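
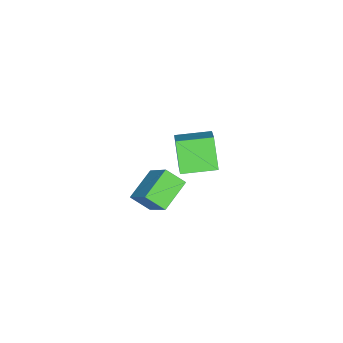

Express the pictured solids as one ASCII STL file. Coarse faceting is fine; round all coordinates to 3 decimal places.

solid 
facet normal -0.665 -0.455 -0.592
outer loop
vertex -1.51 0.445 -3.035
vertex -2.527 1.763 -2.907
vertex -0.783 1.136 -4.382
endloop
endfacet
facet normal 0.609 -0.789 -0.076
outer loop
vertex 0.327 1.897 -3.393
vertex -1.51 0.445 -3.035
vertex -0.783 1.136 -4.382
endloop
endfacet
facet normal -0.665 -0.456 -0.592
outer loop
vertex -0.783 1.136 -4.382
vertex -2.527 1.763 -2.907
vertex -1.8 2.454 -4.255
endloop
endfacet
facet normal 0.433 0.411 -0.802
outer loop
vertex -1.8 2.454 -4.255
vertex 0.327 1.897 -3.393
vertex -0.783 1.136 -4.382
endloop
endfacet
facet normal -0.433 -0.412 0.802
outer loop
vertex -1.51 0.445 -3.035
vertex -1.417 2.524 -1.918
vertex -2.527 1.763 -2.907
endloop
endfacet
facet normal 0.609 -0.789 -0.076
outer loop
vertex -0.4 1.206 -2.045
vertex -1.51 0.445 -3.035
vertex 0.327 1.897 -3.393
endloop
endfacet
facet normal -0.433 -0.411 0.802
outer loop
vertex -0.4 1.206 -2.045
vertex -1.417 2.524 -1.918
vertex -1.51 0.445 -3.035
endloop
endfacet
facet normal -0.609 0.789 0.076
outer loop
vertex -2.527 1.763 -2.907
vertex -1.417 2.524 -1.918
vertex -1.8 2.454 -4.255
endloop
endfacet
facet normal 0.433 0.412 -0.802
outer loop
vertex -0.69 3.215 -3.265
vertex 0.327 1.897 -3.393
vertex -1.8 2.454 -4.255
endloop
endfacet
facet normal -0.609 0.789 0.076
outer loop
vertex -1.8 2.454 -4.255
vertex -1.417 2.524 -1.918
vertex -0.69 3.215 -3.265
endloop
endfacet
facet normal 0.665 0.456 0.592
outer loop
vertex -0.69 3.215 -3.265
vertex -0.4 1.206 -2.045
vertex 0.327 1.897 -3.393
endloop
endfacet
facet normal 0.664 0.456 0.592
outer loop
vertex -1.417 2.524 -1.918
vertex -0.4 1.206 -2.045
vertex -0.69 3.215 -3.265
endloop
endfacet
facet normal -0.359 -0.591 -0.723
outer loop
vertex 3.836 1.627 -1.883
vertex 2.412 1.721 -1.253
vertex 3.631 2.472 -2.472
endloop
endfacet
facet normal 0.913 -0.060 -0.404
outer loop
vertex 4.388 3.719 -0.947
vertex 3.836 1.627 -1.883
vertex 3.631 2.472 -2.472
endloop
endfacet
facet normal -0.359 -0.591 -0.723
outer loop
vertex 3.631 2.472 -2.472
vertex 2.412 1.721 -1.253
vertex 2.207 2.566 -1.842
endloop
endfacet
facet normal -0.195 0.804 -0.561
outer loop
vertex 2.207 2.566 -1.842
vertex 4.388 3.719 -0.947
vertex 3.631 2.472 -2.472
endloop
endfacet
facet normal 0.195 -0.804 0.561
outer loop
vertex 3.836 1.627 -1.883
vertex 3.169 2.968 0.272
vertex 2.412 1.721 -1.253
endloop
endfacet
facet normal 0.913 -0.060 -0.404
outer loop
vertex 4.593 2.874 -0.358
vertex 3.836 1.627 -1.883
vertex 4.388 3.719 -0.947
endloop
endfacet
facet normal 0.195 -0.804 0.561
outer loop
vertex 4.593 2.874 -0.358
vertex 3.169 2.968 0.272
vertex 3.836 1.627 -1.883
endloop
endfacet
facet normal -0.913 0.060 0.404
outer loop
vertex 2.412 1.721 -1.253
vertex 3.169 2.968 0.272
vertex 2.207 2.566 -1.842
endloop
endfacet
facet normal -0.195 0.804 -0.561
outer loop
vertex 2.964 3.813 -0.317
vertex 4.388 3.719 -0.947
vertex 2.207 2.566 -1.842
endloop
endfacet
facet normal -0.913 0.060 0.404
outer loop
vertex 2.207 2.566 -1.842
vertex 3.169 2.968 0.272
vertex 2.964 3.813 -0.317
endloop
endfacet
facet normal 0.359 0.591 0.723
outer loop
vertex 2.964 3.813 -0.317
vertex 4.593 2.874 -0.358
vertex 4.388 3.719 -0.947
endloop
endfacet
facet normal 0.359 0.591 0.723
outer loop
vertex 3.169 2.968 0.272
vertex 4.593 2.874 -0.358
vertex 2.964 3.813 -0.317
endloop
endfacet

endsolid


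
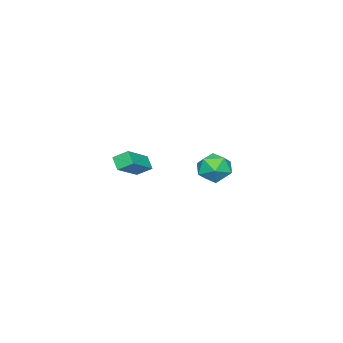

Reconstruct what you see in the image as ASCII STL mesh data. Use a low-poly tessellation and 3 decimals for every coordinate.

solid 
facet normal -0.584 0.251 0.772
outer loop
vertex 0.376 3.866 2.293
vertex 0.731 3.113 2.806
vertex 1.168 3.986 2.853
endloop
endfacet
facet normal -0.403 0.827 0.393
outer loop
vertex 0.376 3.866 2.293
vertex 1.168 3.986 2.853
vertex 1.133 4.391 1.964
endloop
endfacet
facet normal -0.626 0.729 -0.278
outer loop
vertex 0.376 3.866 2.293
vertex 1.133 4.391 1.964
vertex 0.673 3.768 1.366
endloop
endfacet
facet normal -0.946 0.091 -0.313
outer loop
vertex 0.376 3.866 2.293
vertex 0.673 3.768 1.366
vertex 0.425 2.978 1.887
endloop
endfacet
facet normal -0.919 -0.204 0.336
outer loop
vertex 0.376 3.866 2.293
vertex 0.425 2.978 1.887
vertex 0.731 3.113 2.806
endloop
endfacet
facet normal 0.310 0.870 0.384
outer loop
vertex 1.133 4.391 1.964
vertex 1.168 3.986 2.853
vertex 1.955 3.962 2.273
endloop
endfacet
facet normal 0.016 -0.062 0.998
outer loop
vertex 1.168 3.986 2.853
vertex 0.731 3.113 2.806
vertex 1.707 3.172 2.794
endloop
endfacet
facet normal -0.527 -0.798 0.293
outer loop
vertex 0.731 3.113 2.806
vertex 0.425 2.978 1.887
vertex 1.247 2.549 2.196
endloop
endfacet
facet normal -0.568 -0.321 -0.758
outer loop
vertex 0.425 2.978 1.887
vertex 0.673 3.768 1.366
vertex 1.212 2.954 1.307
endloop
endfacet
facet normal -0.052 0.711 -0.701
outer loop
vertex 0.673 3.768 1.366
vertex 1.133 4.391 1.964
vertex 1.649 3.827 1.354
endloop
endfacet
facet normal 0.946 -0.091 0.313
outer loop
vertex 2.004 3.074 1.867
vertex 1.955 3.962 2.273
vertex 1.707 3.172 2.794
endloop
endfacet
facet normal 0.626 -0.729 0.278
outer loop
vertex 2.004 3.074 1.867
vertex 1.707 3.172 2.794
vertex 1.247 2.549 2.196
endloop
endfacet
facet normal 0.403 -0.827 -0.393
outer loop
vertex 2.004 3.074 1.867
vertex 1.247 2.549 2.196
vertex 1.212 2.954 1.307
endloop
endfacet
facet normal 0.584 -0.251 -0.772
outer loop
vertex 2.004 3.074 1.867
vertex 1.212 2.954 1.307
vertex 1.649 3.827 1.354
endloop
endfacet
facet normal 0.919 0.204 -0.336
outer loop
vertex 2.004 3.074 1.867
vertex 1.649 3.827 1.354
vertex 1.955 3.962 2.273
endloop
endfacet
facet normal 0.568 0.321 0.758
outer loop
vertex 1.707 3.172 2.794
vertex 1.955 3.962 2.273
vertex 1.168 3.986 2.853
endloop
endfacet
facet normal 0.052 -0.711 0.701
outer loop
vertex 1.247 2.549 2.196
vertex 1.707 3.172 2.794
vertex 0.731 3.113 2.806
endloop
endfacet
facet normal -0.310 -0.870 -0.384
outer loop
vertex 1.212 2.954 1.307
vertex 1.247 2.549 2.196
vertex 0.425 2.978 1.887
endloop
endfacet
facet normal -0.016 0.062 -0.998
outer loop
vertex 1.649 3.827 1.354
vertex 1.212 2.954 1.307
vertex 0.673 3.768 1.366
endloop
endfacet
facet normal 0.527 0.798 -0.293
outer loop
vertex 1.955 3.962 2.273
vertex 1.649 3.827 1.354
vertex 1.133 4.391 1.964
endloop
endfacet
facet normal -0.407 -0.604 0.685
outer loop
vertex -1.014 -3.792 0.346
vertex -1.288 -3.027 0.857
vertex -2.714 -3.751 -0.628
endloop
endfacet
facet normal 0.286 -0.796 -0.533
outer loop
vertex -2.352 -3.213 -1.237
vertex -1.014 -3.792 0.346
vertex -2.714 -3.751 -0.628
endloop
endfacet
facet normal -0.406 -0.605 0.685
outer loop
vertex -2.714 -3.751 -0.628
vertex -1.288 -3.027 0.857
vertex -2.989 -2.986 -0.116
endloop
endfacet
facet normal -0.867 0.021 -0.497
outer loop
vertex -2.989 -2.986 -0.116
vertex -2.352 -3.213 -1.237
vertex -2.714 -3.751 -0.628
endloop
endfacet
facet normal 0.868 -0.021 0.497
outer loop
vertex -1.014 -3.792 0.346
vertex -0.926 -2.489 0.248
vertex -1.288 -3.027 0.857
endloop
endfacet
facet normal 0.286 -0.797 -0.533
outer loop
vertex -0.651 -3.254 -0.264
vertex -1.014 -3.792 0.346
vertex -2.352 -3.213 -1.237
endloop
endfacet
facet normal 0.867 -0.021 0.497
outer loop
vertex -0.651 -3.254 -0.264
vertex -0.926 -2.489 0.248
vertex -1.014 -3.792 0.346
endloop
endfacet
facet normal -0.286 0.796 0.533
outer loop
vertex -1.288 -3.027 0.857
vertex -0.926 -2.489 0.248
vertex -2.989 -2.986 -0.116
endloop
endfacet
facet normal -0.867 0.021 -0.497
outer loop
vertex -2.626 -2.448 -0.726
vertex -2.352 -3.213 -1.237
vertex -2.989 -2.986 -0.116
endloop
endfacet
facet normal -0.286 0.797 0.533
outer loop
vertex -2.989 -2.986 -0.116
vertex -0.926 -2.489 0.248
vertex -2.626 -2.448 -0.726
endloop
endfacet
facet normal 0.407 0.604 -0.686
outer loop
vertex -2.626 -2.448 -0.726
vertex -0.651 -3.254 -0.264
vertex -2.352 -3.213 -1.237
endloop
endfacet
facet normal 0.407 0.605 -0.685
outer loop
vertex -0.926 -2.489 0.248
vertex -0.651 -3.254 -0.264
vertex -2.626 -2.448 -0.726
endloop
endfacet

endsolid


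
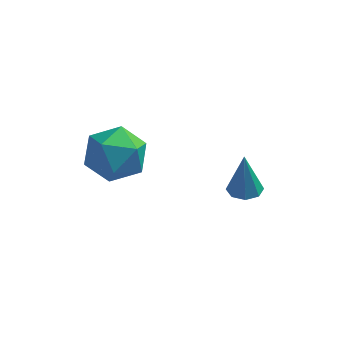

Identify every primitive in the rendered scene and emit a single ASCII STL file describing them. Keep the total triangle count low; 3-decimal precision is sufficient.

solid 
facet normal 0.035 -0.033 -0.999
outer loop
vertex 4.453 1.969 0.036
vertex 3.939 2.332 0.006
vertex 4.56 2.439 0.024
endloop
endfacet
facet normal 0.910 -0.198 0.364
outer loop
vertex 4.453 1.969 0.036
vertex 4.56 2.439 0.024
vertex 3.881 2.388 1.694
endloop
endfacet
facet normal 0.034 -0.032 -0.999
outer loop
vertex 4.56 2.439 0.024
vertex 3.939 2.332 0.006
vertex 4.303 2.847 0.002
endloop
endfacet
facet normal 0.789 0.515 0.336
outer loop
vertex 4.56 2.439 0.024
vertex 4.303 2.847 0.002
vertex 3.881 2.388 1.694
endloop
endfacet
facet normal 0.035 -0.033 -0.999
outer loop
vertex 4.303 2.847 0.002
vertex 3.939 2.332 0.006
vertex 3.833 2.953 -0.018
endloop
endfacet
facet normal 0.197 0.933 0.302
outer loop
vertex 4.303 2.847 0.002
vertex 3.833 2.953 -0.018
vertex 3.881 2.388 1.694
endloop
endfacet
facet normal 0.035 -0.033 -0.999
outer loop
vertex 3.833 2.953 -0.018
vertex 3.939 2.332 0.006
vertex 3.425 2.695 -0.024
endloop
endfacet
facet normal -0.516 0.809 0.281
outer loop
vertex 3.833 2.953 -0.018
vertex 3.425 2.695 -0.024
vertex 3.881 2.388 1.694
endloop
endfacet
facet normal 0.035 -0.033 -0.999
outer loop
vertex 3.425 2.695 -0.024
vertex 3.939 2.332 0.006
vertex 3.318 2.225 -0.012
endloop
endfacet
facet normal -0.932 0.220 0.287
outer loop
vertex 3.425 2.695 -0.024
vertex 3.318 2.225 -0.012
vertex 3.881 2.388 1.694
endloop
endfacet
facet normal 0.035 -0.032 -0.999
outer loop
vertex 3.318 2.225 -0.012
vertex 3.939 2.332 0.006
vertex 3.575 1.818 0.01
endloop
endfacet
facet normal -0.810 -0.495 0.315
outer loop
vertex 3.318 2.225 -0.012
vertex 3.575 1.818 0.01
vertex 3.881 2.388 1.694
endloop
endfacet
facet normal 0.035 -0.033 -0.999
outer loop
vertex 3.575 1.818 0.01
vertex 3.939 2.332 0.006
vertex 4.045 1.712 0.03
endloop
endfacet
facet normal -0.220 -0.911 0.348
outer loop
vertex 3.575 1.818 0.01
vertex 4.045 1.712 0.03
vertex 3.881 2.388 1.694
endloop
endfacet
facet normal 0.035 -0.033 -0.999
outer loop
vertex 4.045 1.712 0.03
vertex 3.939 2.332 0.006
vertex 4.453 1.969 0.036
endloop
endfacet
facet normal 0.491 -0.789 0.369
outer loop
vertex 4.045 1.712 0.03
vertex 4.453 1.969 0.036
vertex 3.881 2.388 1.694
endloop
endfacet
facet normal 0.403 0.854 -0.330
outer loop
vertex 0.425 0.551 2.514
vertex -0.079 1.116 3.361
vertex 0.96 0.682 3.507
endloop
endfacet
facet normal 0.823 0.298 -0.483
outer loop
vertex 0.425 0.551 2.514
vertex 0.96 0.682 3.507
vertex 1.004 -0.315 2.966
endloop
endfacet
facet normal 0.447 -0.160 -0.880
outer loop
vertex 0.425 0.551 2.514
vertex 1.004 -0.315 2.966
vertex -0.008 -0.498 2.485
endloop
endfacet
facet normal -0.206 0.112 -0.972
outer loop
vertex 0.425 0.551 2.514
vertex -0.008 -0.498 2.485
vertex -0.677 0.386 2.729
endloop
endfacet
facet normal -0.234 0.739 -0.632
outer loop
vertex 0.425 0.551 2.514
vertex -0.677 0.386 2.729
vertex -0.079 1.116 3.361
endloop
endfacet
facet normal 0.991 -0.027 0.130
outer loop
vertex 1.004 -0.315 2.966
vertex 0.96 0.682 3.507
vertex 0.857 -0.286 4.091
endloop
endfacet
facet normal 0.311 0.872 0.378
outer loop
vertex 0.96 0.682 3.507
vertex -0.079 1.116 3.361
vertex 0.188 0.598 4.335
endloop
endfacet
facet normal -0.719 0.686 -0.112
outer loop
vertex -0.079 1.116 3.361
vertex -0.677 0.386 2.729
vertex -0.824 0.415 3.854
endloop
endfacet
facet normal -0.674 -0.328 -0.662
outer loop
vertex -0.677 0.386 2.729
vertex -0.008 -0.498 2.485
vertex -0.78 -0.582 3.313
endloop
endfacet
facet normal 0.383 -0.768 -0.513
outer loop
vertex -0.008 -0.498 2.485
vertex 1.004 -0.315 2.966
vertex 0.259 -1.016 3.459
endloop
endfacet
facet normal 0.206 -0.112 0.972
outer loop
vertex -0.245 -0.451 4.306
vertex 0.857 -0.286 4.091
vertex 0.188 0.598 4.335
endloop
endfacet
facet normal -0.447 0.160 0.880
outer loop
vertex -0.245 -0.451 4.306
vertex 0.188 0.598 4.335
vertex -0.824 0.415 3.854
endloop
endfacet
facet normal -0.823 -0.298 0.483
outer loop
vertex -0.245 -0.451 4.306
vertex -0.824 0.415 3.854
vertex -0.78 -0.582 3.313
endloop
endfacet
facet normal -0.403 -0.854 0.330
outer loop
vertex -0.245 -0.451 4.306
vertex -0.78 -0.582 3.313
vertex 0.259 -1.016 3.459
endloop
endfacet
facet normal 0.234 -0.739 0.632
outer loop
vertex -0.245 -0.451 4.306
vertex 0.259 -1.016 3.459
vertex 0.857 -0.286 4.091
endloop
endfacet
facet normal 0.674 0.328 0.662
outer loop
vertex 0.188 0.598 4.335
vertex 0.857 -0.286 4.091
vertex 0.96 0.682 3.507
endloop
endfacet
facet normal -0.383 0.768 0.513
outer loop
vertex -0.824 0.415 3.854
vertex 0.188 0.598 4.335
vertex -0.079 1.116 3.361
endloop
endfacet
facet normal -0.991 0.027 -0.130
outer loop
vertex -0.78 -0.582 3.313
vertex -0.824 0.415 3.854
vertex -0.677 0.386 2.729
endloop
endfacet
facet normal -0.311 -0.872 -0.378
outer loop
vertex 0.259 -1.016 3.459
vertex -0.78 -0.582 3.313
vertex -0.008 -0.498 2.485
endloop
endfacet
facet normal 0.719 -0.686 0.112
outer loop
vertex 0.857 -0.286 4.091
vertex 0.259 -1.016 3.459
vertex 1.004 -0.315 2.966
endloop
endfacet

endsolid


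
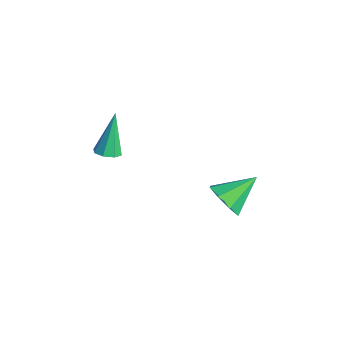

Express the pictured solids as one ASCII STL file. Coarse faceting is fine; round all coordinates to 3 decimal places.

solid 
facet normal 0.281 -0.325 -0.903
outer loop
vertex -1.999 -4.066 -0.818
vertex -2.371 -3.71 -1.062
vertex -1.824 -3.676 -0.904
endloop
endfacet
facet normal 0.765 -0.209 0.609
outer loop
vertex -1.999 -4.066 -0.818
vertex -1.824 -3.676 -0.904
vertex -2.909 -3.09 0.662
endloop
endfacet
facet normal 0.281 -0.325 -0.903
outer loop
vertex -1.824 -3.676 -0.904
vertex -2.371 -3.71 -1.062
vertex -1.97 -3.305 -1.083
endloop
endfacet
facet normal 0.792 0.488 0.366
outer loop
vertex -1.824 -3.676 -0.904
vertex -1.97 -3.305 -1.083
vertex -2.909 -3.09 0.662
endloop
endfacet
facet normal 0.280 -0.324 -0.903
outer loop
vertex -1.97 -3.305 -1.083
vertex -2.371 -3.71 -1.062
vertex -2.351 -3.172 -1.249
endloop
endfacet
facet normal 0.310 0.950 0.050
outer loop
vertex -1.97 -3.305 -1.083
vertex -2.351 -3.172 -1.249
vertex -2.909 -3.09 0.662
endloop
endfacet
facet normal 0.282 -0.324 -0.903
outer loop
vertex -2.351 -3.172 -1.249
vertex -2.371 -3.71 -1.062
vertex -2.743 -3.354 -1.306
endloop
endfacet
facet normal -0.397 0.904 -0.155
outer loop
vertex -2.351 -3.172 -1.249
vertex -2.743 -3.354 -1.306
vertex -2.909 -3.09 0.662
endloop
endfacet
facet normal 0.282 -0.324 -0.903
outer loop
vertex -2.743 -3.354 -1.306
vertex -2.371 -3.71 -1.062
vertex -2.917 -3.745 -1.22
endloop
endfacet
facet normal -0.916 0.380 -0.128
outer loop
vertex -2.743 -3.354 -1.306
vertex -2.917 -3.745 -1.22
vertex -2.909 -3.09 0.662
endloop
endfacet
facet normal 0.282 -0.323 -0.903
outer loop
vertex -2.917 -3.745 -1.22
vertex -2.371 -3.71 -1.062
vertex -2.771 -4.115 -1.042
endloop
endfacet
facet normal -0.942 -0.317 0.114
outer loop
vertex -2.917 -3.745 -1.22
vertex -2.771 -4.115 -1.042
vertex -2.909 -3.09 0.662
endloop
endfacet
facet normal 0.283 -0.324 -0.903
outer loop
vertex -2.771 -4.115 -1.042
vertex -2.371 -3.71 -1.062
vertex -2.391 -4.248 -0.875
endloop
endfacet
facet normal -0.461 -0.777 0.430
outer loop
vertex -2.771 -4.115 -1.042
vertex -2.391 -4.248 -0.875
vertex -2.909 -3.09 0.662
endloop
endfacet
facet normal 0.282 -0.324 -0.903
outer loop
vertex -2.391 -4.248 -0.875
vertex -2.371 -3.71 -1.062
vertex -1.999 -4.066 -0.818
endloop
endfacet
facet normal 0.248 -0.732 0.635
outer loop
vertex -2.391 -4.248 -0.875
vertex -1.999 -4.066 -0.818
vertex -2.909 -3.09 0.662
endloop
endfacet
facet normal 0.015 -0.860 -0.510
outer loop
vertex 2.783 -1.704 -0.006
vertex 2.522 -1.29 -0.712
vertex 3.286 -1.481 -0.367
endloop
endfacet
facet normal 0.569 0.046 0.821
outer loop
vertex 2.783 -1.704 -0.006
vertex 3.286 -1.481 -0.367
vertex 2.498 0.07 0.092
endloop
endfacet
facet normal 0.015 -0.860 -0.510
outer loop
vertex 3.286 -1.481 -0.367
vertex 2.522 -1.29 -0.712
vertex 3.341 -1.146 -0.931
endloop
endfacet
facet normal 0.883 0.360 0.300
outer loop
vertex 3.286 -1.481 -0.367
vertex 3.341 -1.146 -0.931
vertex 2.498 0.07 0.092
endloop
endfacet
facet normal 0.015 -0.860 -0.510
outer loop
vertex 3.341 -1.146 -0.931
vertex 2.522 -1.29 -0.712
vertex 2.916 -0.895 -1.367
endloop
endfacet
facet normal 0.676 0.689 -0.262
outer loop
vertex 3.341 -1.146 -0.931
vertex 2.916 -0.895 -1.367
vertex 2.498 0.07 0.092
endloop
endfacet
facet normal 0.015 -0.860 -0.510
outer loop
vertex 2.916 -0.895 -1.367
vertex 2.522 -1.29 -0.712
vertex 2.26 -0.876 -1.419
endloop
endfacet
facet normal 0.067 0.841 -0.537
outer loop
vertex 2.916 -0.895 -1.367
vertex 2.26 -0.876 -1.419
vertex 2.498 0.07 0.092
endloop
endfacet
facet normal 0.014 -0.861 -0.509
outer loop
vertex 2.26 -0.876 -1.419
vertex 2.522 -1.29 -0.712
vertex 1.758 -1.098 -1.058
endloop
endfacet
facet normal -0.583 0.727 -0.363
outer loop
vertex 2.26 -0.876 -1.419
vertex 1.758 -1.098 -1.058
vertex 2.498 0.07 0.092
endloop
endfacet
facet normal 0.015 -0.860 -0.510
outer loop
vertex 1.758 -1.098 -1.058
vertex 2.522 -1.29 -0.712
vertex 1.702 -1.433 -0.494
endloop
endfacet
facet normal -0.897 0.414 0.157
outer loop
vertex 1.758 -1.098 -1.058
vertex 1.702 -1.433 -0.494
vertex 2.498 0.07 0.092
endloop
endfacet
facet normal 0.015 -0.860 -0.510
outer loop
vertex 1.702 -1.433 -0.494
vertex 2.522 -1.29 -0.712
vertex 2.127 -1.684 -0.058
endloop
endfacet
facet normal -0.689 0.084 0.720
outer loop
vertex 1.702 -1.433 -0.494
vertex 2.127 -1.684 -0.058
vertex 2.498 0.07 0.092
endloop
endfacet
facet normal 0.014 -0.860 -0.510
outer loop
vertex 2.127 -1.684 -0.058
vertex 2.522 -1.29 -0.712
vertex 2.783 -1.704 -0.006
endloop
endfacet
facet normal -0.081 -0.068 0.994
outer loop
vertex 2.127 -1.684 -0.058
vertex 2.783 -1.704 -0.006
vertex 2.498 0.07 0.092
endloop
endfacet

endsolid


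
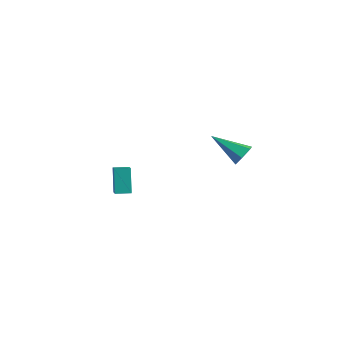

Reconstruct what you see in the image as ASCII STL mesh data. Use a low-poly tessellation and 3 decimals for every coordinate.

solid 
facet normal 0.753 0.401 -0.521
outer loop
vertex 4.243 1.607 2.332
vertex 3.841 1.517 1.682
vertex 3.776 2.168 2.089
endloop
endfacet
facet normal 0.022 0.413 0.911
outer loop
vertex 4.243 1.607 2.332
vertex 3.776 2.168 2.089
vertex 2.199 0.643 2.818
endloop
endfacet
facet normal 0.754 0.401 -0.521
outer loop
vertex 3.776 2.168 2.089
vertex 3.841 1.517 1.682
vertex 3.374 2.079 1.439
endloop
endfacet
facet normal -0.602 0.752 0.270
outer loop
vertex 3.776 2.168 2.089
vertex 3.374 2.079 1.439
vertex 2.199 0.643 2.818
endloop
endfacet
facet normal 0.754 0.401 -0.521
outer loop
vertex 3.374 2.079 1.439
vertex 3.841 1.517 1.682
vertex 3.439 1.428 1.032
endloop
endfacet
facet normal -0.844 0.221 -0.489
outer loop
vertex 3.374 2.079 1.439
vertex 3.439 1.428 1.032
vertex 2.199 0.643 2.818
endloop
endfacet
facet normal 0.753 0.401 -0.521
outer loop
vertex 3.439 1.428 1.032
vertex 3.841 1.517 1.682
vertex 3.906 0.867 1.275
endloop
endfacet
facet normal -0.463 -0.647 -0.606
outer loop
vertex 3.439 1.428 1.032
vertex 3.906 0.867 1.275
vertex 2.199 0.643 2.818
endloop
endfacet
facet normal 0.753 0.402 -0.521
outer loop
vertex 3.906 0.867 1.275
vertex 3.841 1.517 1.682
vertex 4.309 0.956 1.926
endloop
endfacet
facet normal 0.161 -0.986 0.035
outer loop
vertex 3.906 0.867 1.275
vertex 4.309 0.956 1.926
vertex 2.199 0.643 2.818
endloop
endfacet
facet normal 0.753 0.401 -0.521
outer loop
vertex 4.309 0.956 1.926
vertex 3.841 1.517 1.682
vertex 4.243 1.607 2.332
endloop
endfacet
facet normal 0.403 -0.454 0.794
outer loop
vertex 4.309 0.956 1.926
vertex 4.243 1.607 2.332
vertex 2.199 0.643 2.818
endloop
endfacet
facet normal -0.737 0.508 -0.445
outer loop
vertex -4.947 -0.432 -2.431
vertex -4.408 0.338 -2.445
vertex -4.315 -0.904 -4.016
endloop
endfacet
facet normal -0.573 -0.819 0.015
outer loop
vertex -3.452 -1.498 -3.495
vertex -4.947 -0.432 -2.431
vertex -4.315 -0.904 -4.016
endloop
endfacet
facet normal -0.738 0.508 -0.445
outer loop
vertex -4.315 -0.904 -4.016
vertex -4.408 0.338 -2.445
vertex -3.776 -0.133 -4.03
endloop
endfacet
facet normal 0.357 -0.266 -0.895
outer loop
vertex -3.776 -0.133 -4.03
vertex -3.452 -1.498 -3.495
vertex -4.315 -0.904 -4.016
endloop
endfacet
facet normal -0.357 0.266 0.895
outer loop
vertex -4.947 -0.432 -2.431
vertex -3.545 -0.256 -1.924
vertex -4.408 0.338 -2.445
endloop
endfacet
facet normal -0.574 -0.819 0.015
outer loop
vertex -4.084 -1.027 -1.91
vertex -4.947 -0.432 -2.431
vertex -3.452 -1.498 -3.495
endloop
endfacet
facet normal -0.357 0.266 0.895
outer loop
vertex -4.084 -1.027 -1.91
vertex -3.545 -0.256 -1.924
vertex -4.947 -0.432 -2.431
endloop
endfacet
facet normal 0.573 0.819 -0.015
outer loop
vertex -4.408 0.338 -2.445
vertex -3.545 -0.256 -1.924
vertex -3.776 -0.133 -4.03
endloop
endfacet
facet normal 0.357 -0.266 -0.895
outer loop
vertex -2.913 -0.728 -3.509
vertex -3.452 -1.498 -3.495
vertex -3.776 -0.133 -4.03
endloop
endfacet
facet normal 0.574 0.819 -0.015
outer loop
vertex -3.776 -0.133 -4.03
vertex -3.545 -0.256 -1.924
vertex -2.913 -0.728 -3.509
endloop
endfacet
facet normal 0.737 -0.508 0.445
outer loop
vertex -2.913 -0.728 -3.509
vertex -4.084 -1.027 -1.91
vertex -3.452 -1.498 -3.495
endloop
endfacet
facet normal 0.738 -0.508 0.445
outer loop
vertex -3.545 -0.256 -1.924
vertex -4.084 -1.027 -1.91
vertex -2.913 -0.728 -3.509
endloop
endfacet

endsolid


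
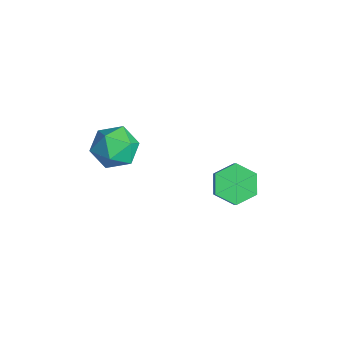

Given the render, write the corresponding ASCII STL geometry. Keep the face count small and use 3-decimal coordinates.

solid 
facet normal 0.091 0.253 0.963
outer loop
vertex -2.331 -0.988 0.471
vertex -1.789 -2.056 0.7
vertex -1.119 -1.087 0.383
endloop
endfacet
facet normal 0.107 0.831 0.545
outer loop
vertex -2.331 -0.988 0.471
vertex -1.119 -1.087 0.383
vertex -1.741 -0.457 -0.455
endloop
endfacet
facet normal -0.498 0.850 0.170
outer loop
vertex -2.331 -0.988 0.471
vertex -1.741 -0.457 -0.455
vertex -2.796 -1.035 -0.656
endloop
endfacet
facet normal -0.891 0.284 0.356
outer loop
vertex -2.331 -0.988 0.471
vertex -2.796 -1.035 -0.656
vertex -2.826 -2.024 0.058
endloop
endfacet
facet normal -0.526 -0.086 0.846
outer loop
vertex -2.331 -0.988 0.471
vertex -2.826 -2.024 0.058
vertex -1.789 -2.056 0.7
endloop
endfacet
facet normal 0.649 0.756 0.087
outer loop
vertex -1.741 -0.457 -0.455
vertex -1.119 -1.087 0.383
vertex -0.834 -1.196 -0.798
endloop
endfacet
facet normal 0.621 -0.180 0.763
outer loop
vertex -1.119 -1.087 0.383
vertex -1.789 -2.056 0.7
vertex -0.864 -2.185 -0.084
endloop
endfacet
facet normal -0.377 -0.728 0.572
outer loop
vertex -1.789 -2.056 0.7
vertex -2.826 -2.024 0.058
vertex -1.919 -2.763 -0.285
endloop
endfacet
facet normal -0.966 -0.130 -0.221
outer loop
vertex -2.826 -2.024 0.058
vertex -2.796 -1.035 -0.656
vertex -2.541 -2.133 -1.123
endloop
endfacet
facet normal -0.332 0.787 -0.521
outer loop
vertex -2.796 -1.035 -0.656
vertex -1.741 -0.457 -0.455
vertex -1.871 -1.164 -1.44
endloop
endfacet
facet normal 0.891 -0.284 -0.356
outer loop
vertex -1.329 -2.232 -1.211
vertex -0.834 -1.196 -0.798
vertex -0.864 -2.185 -0.084
endloop
endfacet
facet normal 0.498 -0.850 -0.170
outer loop
vertex -1.329 -2.232 -1.211
vertex -0.864 -2.185 -0.084
vertex -1.919 -2.763 -0.285
endloop
endfacet
facet normal -0.107 -0.831 -0.545
outer loop
vertex -1.329 -2.232 -1.211
vertex -1.919 -2.763 -0.285
vertex -2.541 -2.133 -1.123
endloop
endfacet
facet normal -0.091 -0.253 -0.963
outer loop
vertex -1.329 -2.232 -1.211
vertex -2.541 -2.133 -1.123
vertex -1.871 -1.164 -1.44
endloop
endfacet
facet normal 0.526 0.086 -0.846
outer loop
vertex -1.329 -2.232 -1.211
vertex -1.871 -1.164 -1.44
vertex -0.834 -1.196 -0.798
endloop
endfacet
facet normal 0.966 0.130 0.221
outer loop
vertex -0.864 -2.185 -0.084
vertex -0.834 -1.196 -0.798
vertex -1.119 -1.087 0.383
endloop
endfacet
facet normal 0.332 -0.787 0.521
outer loop
vertex -1.919 -2.763 -0.285
vertex -0.864 -2.185 -0.084
vertex -1.789 -2.056 0.7
endloop
endfacet
facet normal -0.649 -0.756 -0.087
outer loop
vertex -2.541 -2.133 -1.123
vertex -1.919 -2.763 -0.285
vertex -2.826 -2.024 0.058
endloop
endfacet
facet normal -0.621 0.180 -0.763
outer loop
vertex -1.871 -1.164 -1.44
vertex -2.541 -2.133 -1.123
vertex -2.796 -1.035 -0.656
endloop
endfacet
facet normal 0.377 0.728 -0.572
outer loop
vertex -0.834 -1.196 -0.798
vertex -1.871 -1.164 -1.44
vertex -1.741 -0.457 -0.455
endloop
endfacet
facet normal -0.636 0.182 -0.750
outer loop
vertex 0.061 3.454 -5.1
vertex -0.704 3.768 -4.375
vertex -0.003 4.507 -4.79
endloop
endfacet
facet normal 0.769 0.223 -0.599
outer loop
vertex 0.061 3.454 -5.1
vertex -0.003 4.507 -4.79
vertex 0.748 3.258 -4.29
endloop
endfacet
facet normal 0.769 0.223 -0.599
outer loop
vertex 0.748 3.258 -4.29
vertex -0.003 4.507 -4.79
vertex 0.684 4.311 -3.981
endloop
endfacet
facet normal 0.637 -0.181 0.749
outer loop
vertex 0.748 3.258 -4.29
vertex 0.684 4.311 -3.981
vertex -0.016 3.572 -3.565
endloop
endfacet
facet normal -0.636 0.182 -0.750
outer loop
vertex -0.003 4.507 -4.79
vertex -0.704 3.768 -4.375
vertex -0.768 4.822 -4.065
endloop
endfacet
facet normal 0.334 0.941 -0.056
outer loop
vertex -0.003 4.507 -4.79
vertex -0.768 4.822 -4.065
vertex 0.684 4.311 -3.981
endloop
endfacet
facet normal 0.334 0.941 -0.055
outer loop
vertex 0.684 4.311 -3.981
vertex -0.768 4.822 -4.065
vertex -0.081 4.625 -3.255
endloop
endfacet
facet normal 0.637 -0.181 0.749
outer loop
vertex 0.684 4.311 -3.981
vertex -0.081 4.625 -3.255
vertex -0.016 3.572 -3.565
endloop
endfacet
facet normal -0.637 0.182 -0.750
outer loop
vertex -0.768 4.822 -4.065
vertex -0.704 3.768 -4.375
vertex -1.468 4.082 -3.65
endloop
endfacet
facet normal -0.436 0.717 0.544
outer loop
vertex -0.768 4.822 -4.065
vertex -1.468 4.082 -3.65
vertex -0.081 4.625 -3.255
endloop
endfacet
facet normal -0.436 0.718 0.543
outer loop
vertex -0.081 4.625 -3.255
vertex -1.468 4.082 -3.65
vertex -0.781 3.886 -2.84
endloop
endfacet
facet normal 0.636 -0.181 0.750
outer loop
vertex -0.081 4.625 -3.255
vertex -0.781 3.886 -2.84
vertex -0.016 3.572 -3.565
endloop
endfacet
facet normal -0.637 0.181 -0.749
outer loop
vertex -1.468 4.082 -3.65
vertex -0.704 3.768 -4.375
vertex -1.404 3.029 -3.959
endloop
endfacet
facet normal -0.769 -0.222 0.599
outer loop
vertex -1.468 4.082 -3.65
vertex -1.404 3.029 -3.959
vertex -0.781 3.886 -2.84
endloop
endfacet
facet normal -0.769 -0.223 0.599
outer loop
vertex -0.781 3.886 -2.84
vertex -1.404 3.029 -3.959
vertex -0.717 2.833 -3.15
endloop
endfacet
facet normal 0.636 -0.182 0.750
outer loop
vertex -0.781 3.886 -2.84
vertex -0.717 2.833 -3.15
vertex -0.016 3.572 -3.565
endloop
endfacet
facet normal -0.637 0.181 -0.749
outer loop
vertex -1.404 3.029 -3.959
vertex -0.704 3.768 -4.375
vertex -0.639 2.715 -4.685
endloop
endfacet
facet normal -0.334 -0.941 0.055
outer loop
vertex -1.404 3.029 -3.959
vertex -0.639 2.715 -4.685
vertex -0.717 2.833 -3.15
endloop
endfacet
facet normal -0.335 -0.941 0.055
outer loop
vertex -0.717 2.833 -3.15
vertex -0.639 2.715 -4.685
vertex 0.048 2.518 -3.875
endloop
endfacet
facet normal 0.636 -0.182 0.750
outer loop
vertex -0.717 2.833 -3.15
vertex 0.048 2.518 -3.875
vertex -0.016 3.572 -3.565
endloop
endfacet
facet normal -0.636 0.181 -0.750
outer loop
vertex -0.639 2.715 -4.685
vertex -0.704 3.768 -4.375
vertex 0.061 3.454 -5.1
endloop
endfacet
facet normal 0.435 -0.718 -0.544
outer loop
vertex -0.639 2.715 -4.685
vertex 0.061 3.454 -5.1
vertex 0.048 2.518 -3.875
endloop
endfacet
facet normal 0.436 -0.717 -0.543
outer loop
vertex 0.048 2.518 -3.875
vertex 0.061 3.454 -5.1
vertex 0.748 3.258 -4.29
endloop
endfacet
facet normal 0.637 -0.182 0.750
outer loop
vertex 0.048 2.518 -3.875
vertex 0.748 3.258 -4.29
vertex -0.016 3.572 -3.565
endloop
endfacet

endsolid


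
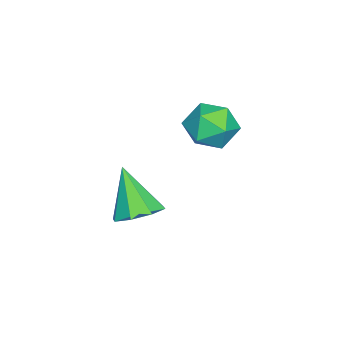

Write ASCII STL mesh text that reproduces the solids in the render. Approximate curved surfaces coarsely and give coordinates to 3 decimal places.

solid 
facet normal 0.357 0.413 -0.837
outer loop
vertex 3.974 0.027 -1.76
vertex 3.278 0.013 -2.064
vertex 3.673 0.512 -1.649
endloop
endfacet
facet normal 0.570 0.169 0.804
outer loop
vertex 3.974 0.027 -1.76
vertex 3.673 0.512 -1.649
vertex 2.702 -0.653 -0.716
endloop
endfacet
facet normal 0.358 0.413 -0.837
outer loop
vertex 3.673 0.512 -1.649
vertex 3.278 0.013 -2.064
vertex 3.141 0.705 -1.781
endloop
endfacet
facet normal 0.026 0.612 0.791
outer loop
vertex 3.673 0.512 -1.649
vertex 3.141 0.705 -1.781
vertex 2.702 -0.653 -0.716
endloop
endfacet
facet normal 0.357 0.413 -0.838
outer loop
vertex 3.141 0.705 -1.781
vertex 3.278 0.013 -2.064
vertex 2.689 0.492 -2.079
endloop
endfacet
facet normal -0.618 0.599 0.509
outer loop
vertex 3.141 0.705 -1.781
vertex 2.689 0.492 -2.079
vertex 2.702 -0.653 -0.716
endloop
endfacet
facet normal 0.357 0.413 -0.837
outer loop
vertex 2.689 0.492 -2.079
vertex 3.278 0.013 -2.064
vertex 2.582 -0.001 -2.368
endloop
endfacet
facet normal -0.982 0.139 0.126
outer loop
vertex 2.689 0.492 -2.079
vertex 2.582 -0.001 -2.368
vertex 2.702 -0.653 -0.716
endloop
endfacet
facet normal 0.358 0.413 -0.838
outer loop
vertex 2.582 -0.001 -2.368
vertex 3.278 0.013 -2.064
vertex 2.883 -0.487 -2.479
endloop
endfacet
facet normal -0.856 -0.499 -0.135
outer loop
vertex 2.582 -0.001 -2.368
vertex 2.883 -0.487 -2.479
vertex 2.702 -0.653 -0.716
endloop
endfacet
facet normal 0.357 0.413 -0.838
outer loop
vertex 2.883 -0.487 -2.479
vertex 3.278 0.013 -2.064
vertex 3.415 -0.679 -2.347
endloop
endfacet
facet normal -0.310 -0.943 -0.121
outer loop
vertex 2.883 -0.487 -2.479
vertex 3.415 -0.679 -2.347
vertex 2.702 -0.653 -0.716
endloop
endfacet
facet normal 0.358 0.413 -0.837
outer loop
vertex 3.415 -0.679 -2.347
vertex 3.278 0.013 -2.064
vertex 3.868 -0.467 -2.049
endloop
endfacet
facet normal 0.331 -0.930 0.159
outer loop
vertex 3.415 -0.679 -2.347
vertex 3.868 -0.467 -2.049
vertex 2.702 -0.653 -0.716
endloop
endfacet
facet normal 0.357 0.413 -0.838
outer loop
vertex 3.868 -0.467 -2.049
vertex 3.278 0.013 -2.064
vertex 3.974 0.027 -1.76
endloop
endfacet
facet normal 0.697 -0.468 0.544
outer loop
vertex 3.868 -0.467 -2.049
vertex 3.974 0.027 -1.76
vertex 2.702 -0.653 -0.716
endloop
endfacet
facet normal -0.076 -0.107 0.991
outer loop
vertex 2.222 2.114 1.942
vertex 2.043 1.32 1.843
vertex 2.824 1.557 1.928
endloop
endfacet
facet normal 0.393 0.404 0.826
outer loop
vertex 2.222 2.114 1.942
vertex 2.824 1.557 1.928
vertex 2.916 2.271 1.535
endloop
endfacet
facet normal 0.053 0.898 0.437
outer loop
vertex 2.222 2.114 1.942
vertex 2.916 2.271 1.535
vertex 2.193 2.474 1.206
endloop
endfacet
facet normal -0.624 0.692 0.363
outer loop
vertex 2.222 2.114 1.942
vertex 2.193 2.474 1.206
vertex 1.653 1.887 1.397
endloop
endfacet
facet normal -0.705 0.071 0.706
outer loop
vertex 2.222 2.114 1.942
vertex 1.653 1.887 1.397
vertex 2.043 1.32 1.843
endloop
endfacet
facet normal 0.902 0.114 0.418
outer loop
vertex 2.916 2.271 1.535
vertex 2.824 1.557 1.928
vertex 3.167 1.573 1.183
endloop
endfacet
facet normal 0.142 -0.714 0.685
outer loop
vertex 2.824 1.557 1.928
vertex 2.043 1.32 1.843
vertex 2.627 0.986 1.374
endloop
endfacet
facet normal -0.876 -0.427 0.223
outer loop
vertex 2.043 1.32 1.843
vertex 1.653 1.887 1.397
vertex 1.904 1.189 1.045
endloop
endfacet
facet normal -0.746 0.578 -0.331
outer loop
vertex 1.653 1.887 1.397
vertex 2.193 2.474 1.206
vertex 1.996 1.903 0.652
endloop
endfacet
facet normal 0.352 0.912 -0.211
outer loop
vertex 2.193 2.474 1.206
vertex 2.916 2.271 1.535
vertex 2.777 2.14 0.737
endloop
endfacet
facet normal 0.624 -0.692 -0.363
outer loop
vertex 2.598 1.346 0.638
vertex 3.167 1.573 1.183
vertex 2.627 0.986 1.374
endloop
endfacet
facet normal -0.053 -0.898 -0.437
outer loop
vertex 2.598 1.346 0.638
vertex 2.627 0.986 1.374
vertex 1.904 1.189 1.045
endloop
endfacet
facet normal -0.393 -0.404 -0.826
outer loop
vertex 2.598 1.346 0.638
vertex 1.904 1.189 1.045
vertex 1.996 1.903 0.652
endloop
endfacet
facet normal 0.076 0.107 -0.991
outer loop
vertex 2.598 1.346 0.638
vertex 1.996 1.903 0.652
vertex 2.777 2.14 0.737
endloop
endfacet
facet normal 0.705 -0.071 -0.706
outer loop
vertex 2.598 1.346 0.638
vertex 2.777 2.14 0.737
vertex 3.167 1.573 1.183
endloop
endfacet
facet normal 0.746 -0.578 0.331
outer loop
vertex 2.627 0.986 1.374
vertex 3.167 1.573 1.183
vertex 2.824 1.557 1.928
endloop
endfacet
facet normal -0.352 -0.912 0.211
outer loop
vertex 1.904 1.189 1.045
vertex 2.627 0.986 1.374
vertex 2.043 1.32 1.843
endloop
endfacet
facet normal -0.902 -0.114 -0.418
outer loop
vertex 1.996 1.903 0.652
vertex 1.904 1.189 1.045
vertex 1.653 1.887 1.397
endloop
endfacet
facet normal -0.142 0.714 -0.685
outer loop
vertex 2.777 2.14 0.737
vertex 1.996 1.903 0.652
vertex 2.193 2.474 1.206
endloop
endfacet
facet normal 0.876 0.427 -0.223
outer loop
vertex 3.167 1.573 1.183
vertex 2.777 2.14 0.737
vertex 2.916 2.271 1.535
endloop
endfacet

endsolid


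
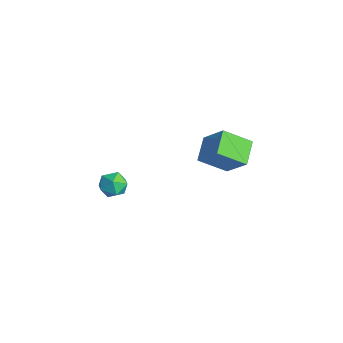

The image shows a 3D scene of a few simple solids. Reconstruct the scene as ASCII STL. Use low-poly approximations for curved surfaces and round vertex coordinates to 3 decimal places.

solid 
facet normal -0.910 -0.372 0.184
outer loop
vertex 1.669 -2.44 -2.901
vertex 1.877 -3.106 -3.22
vertex 1.982 -2.991 -2.469
endloop
endfacet
facet normal -0.730 0.114 0.674
outer loop
vertex 1.669 -2.44 -2.901
vertex 1.982 -2.991 -2.469
vertex 2.19 -2.26 -2.367
endloop
endfacet
facet normal -0.597 0.728 0.337
outer loop
vertex 1.669 -2.44 -2.901
vertex 2.19 -2.26 -2.367
vertex 2.214 -1.922 -3.056
endloop
endfacet
facet normal -0.694 0.622 -0.362
outer loop
vertex 1.669 -2.44 -2.901
vertex 2.214 -1.922 -3.056
vertex 2.02 -2.445 -3.583
endloop
endfacet
facet normal -0.888 -0.059 -0.456
outer loop
vertex 1.669 -2.44 -2.901
vertex 2.02 -2.445 -3.583
vertex 1.877 -3.106 -3.22
endloop
endfacet
facet normal -0.125 -0.102 0.987
outer loop
vertex 2.19 -2.26 -2.367
vertex 1.982 -2.991 -2.469
vertex 2.72 -2.815 -2.357
endloop
endfacet
facet normal -0.418 -0.887 0.194
outer loop
vertex 1.982 -2.991 -2.469
vertex 1.877 -3.106 -3.22
vertex 2.526 -3.338 -2.884
endloop
endfacet
facet normal -0.382 -0.380 -0.842
outer loop
vertex 1.877 -3.106 -3.22
vertex 2.02 -2.445 -3.583
vertex 2.55 -3.0 -3.573
endloop
endfacet
facet normal -0.067 0.720 -0.690
outer loop
vertex 2.02 -2.445 -3.583
vertex 2.214 -1.922 -3.056
vertex 2.758 -2.269 -3.471
endloop
endfacet
facet normal 0.091 0.893 0.441
outer loop
vertex 2.214 -1.922 -3.056
vertex 2.19 -2.26 -2.367
vertex 2.863 -2.154 -2.72
endloop
endfacet
facet normal 0.694 -0.622 0.362
outer loop
vertex 3.071 -2.82 -3.039
vertex 2.72 -2.815 -2.357
vertex 2.526 -3.338 -2.884
endloop
endfacet
facet normal 0.597 -0.728 -0.337
outer loop
vertex 3.071 -2.82 -3.039
vertex 2.526 -3.338 -2.884
vertex 2.55 -3.0 -3.573
endloop
endfacet
facet normal 0.730 -0.114 -0.674
outer loop
vertex 3.071 -2.82 -3.039
vertex 2.55 -3.0 -3.573
vertex 2.758 -2.269 -3.471
endloop
endfacet
facet normal 0.910 0.372 -0.184
outer loop
vertex 3.071 -2.82 -3.039
vertex 2.758 -2.269 -3.471
vertex 2.863 -2.154 -2.72
endloop
endfacet
facet normal 0.888 0.059 0.456
outer loop
vertex 3.071 -2.82 -3.039
vertex 2.863 -2.154 -2.72
vertex 2.72 -2.815 -2.357
endloop
endfacet
facet normal 0.067 -0.720 0.690
outer loop
vertex 2.526 -3.338 -2.884
vertex 2.72 -2.815 -2.357
vertex 1.982 -2.991 -2.469
endloop
endfacet
facet normal -0.091 -0.893 -0.441
outer loop
vertex 2.55 -3.0 -3.573
vertex 2.526 -3.338 -2.884
vertex 1.877 -3.106 -3.22
endloop
endfacet
facet normal 0.125 0.102 -0.987
outer loop
vertex 2.758 -2.269 -3.471
vertex 2.55 -3.0 -3.573
vertex 2.02 -2.445 -3.583
endloop
endfacet
facet normal 0.418 0.887 -0.194
outer loop
vertex 2.863 -2.154 -2.72
vertex 2.758 -2.269 -3.471
vertex 2.214 -1.922 -3.056
endloop
endfacet
facet normal 0.382 0.380 0.842
outer loop
vertex 2.72 -2.815 -2.357
vertex 2.863 -2.154 -2.72
vertex 2.19 -2.26 -2.367
endloop
endfacet
facet normal -0.675 0.620 0.401
outer loop
vertex 2.382 3.101 -1.569
vertex 2.987 4.343 -2.471
vertex 1.261 2.713 -2.856
endloop
endfacet
facet normal -0.367 -0.753 0.547
outer loop
vertex 2.193 1.857 -3.409
vertex 2.382 3.101 -1.569
vertex 1.261 2.713 -2.856
endloop
endfacet
facet normal -0.675 0.620 0.400
outer loop
vertex 1.261 2.713 -2.856
vertex 2.987 4.343 -2.471
vertex 1.867 3.955 -3.758
endloop
endfacet
facet normal -0.640 -0.222 -0.736
outer loop
vertex 1.867 3.955 -3.758
vertex 2.193 1.857 -3.409
vertex 1.261 2.713 -2.856
endloop
endfacet
facet normal 0.640 0.222 0.735
outer loop
vertex 2.382 3.101 -1.569
vertex 3.919 3.487 -3.024
vertex 2.987 4.343 -2.471
endloop
endfacet
facet normal -0.367 -0.753 0.547
outer loop
vertex 3.313 2.245 -2.122
vertex 2.382 3.101 -1.569
vertex 2.193 1.857 -3.409
endloop
endfacet
facet normal 0.640 0.222 0.735
outer loop
vertex 3.313 2.245 -2.122
vertex 3.919 3.487 -3.024
vertex 2.382 3.101 -1.569
endloop
endfacet
facet normal 0.367 0.753 -0.546
outer loop
vertex 2.987 4.343 -2.471
vertex 3.919 3.487 -3.024
vertex 1.867 3.955 -3.758
endloop
endfacet
facet normal -0.641 -0.222 -0.735
outer loop
vertex 2.798 3.099 -4.311
vertex 2.193 1.857 -3.409
vertex 1.867 3.955 -3.758
endloop
endfacet
facet normal 0.367 0.753 -0.547
outer loop
vertex 1.867 3.955 -3.758
vertex 3.919 3.487 -3.024
vertex 2.798 3.099 -4.311
endloop
endfacet
facet normal 0.675 -0.620 -0.401
outer loop
vertex 2.798 3.099 -4.311
vertex 3.313 2.245 -2.122
vertex 2.193 1.857 -3.409
endloop
endfacet
facet normal 0.675 -0.620 -0.401
outer loop
vertex 3.919 3.487 -3.024
vertex 3.313 2.245 -2.122
vertex 2.798 3.099 -4.311
endloop
endfacet

endsolid


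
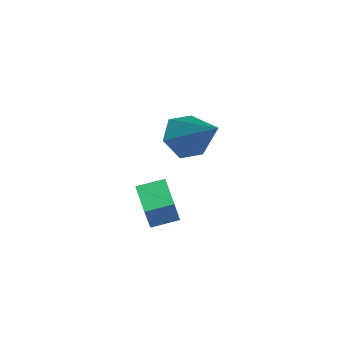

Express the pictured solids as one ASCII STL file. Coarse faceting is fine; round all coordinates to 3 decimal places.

solid 
facet normal -0.694 -0.272 -0.667
outer loop
vertex -0.203 -0.965 2.68
vertex -0.851 -0.478 3.156
vertex -0.358 -0.061 2.473
endloop
endfacet
facet normal 0.908 0.061 -0.415
outer loop
vertex -0.203 -0.965 2.68
vertex -0.358 -0.061 2.473
vertex 0.571 0.078 4.524
endloop
endfacet
facet normal -0.694 -0.272 -0.667
outer loop
vertex -0.358 -0.061 2.473
vertex -0.851 -0.478 3.156
vertex -1.006 0.426 2.949
endloop
endfacet
facet normal 0.450 0.854 -0.262
outer loop
vertex -0.358 -0.061 2.473
vertex -1.006 0.426 2.949
vertex 0.571 0.078 4.524
endloop
endfacet
facet normal -0.694 -0.272 -0.667
outer loop
vertex -1.006 0.426 2.949
vertex -0.851 -0.478 3.156
vertex -1.499 0.009 3.632
endloop
endfacet
facet normal -0.202 0.894 0.400
outer loop
vertex -1.006 0.426 2.949
vertex -1.499 0.009 3.632
vertex 0.571 0.078 4.524
endloop
endfacet
facet normal -0.694 -0.272 -0.667
outer loop
vertex -1.499 0.009 3.632
vertex -0.851 -0.478 3.156
vertex -1.344 -0.895 3.839
endloop
endfacet
facet normal -0.396 0.140 0.908
outer loop
vertex -1.499 0.009 3.632
vertex -1.344 -0.895 3.839
vertex 0.571 0.078 4.524
endloop
endfacet
facet normal -0.694 -0.272 -0.667
outer loop
vertex -1.344 -0.895 3.839
vertex -0.851 -0.478 3.156
vertex -0.696 -1.382 3.363
endloop
endfacet
facet normal 0.062 -0.654 0.754
outer loop
vertex -1.344 -0.895 3.839
vertex -0.696 -1.382 3.363
vertex 0.571 0.078 4.524
endloop
endfacet
facet normal -0.694 -0.272 -0.667
outer loop
vertex -0.696 -1.382 3.363
vertex -0.851 -0.478 3.156
vertex -0.203 -0.965 2.68
endloop
endfacet
facet normal 0.715 -0.693 0.092
outer loop
vertex -0.696 -1.382 3.363
vertex -0.203 -0.965 2.68
vertex 0.571 0.078 4.524
endloop
endfacet
facet normal -0.930 0.107 0.352
outer loop
vertex 2.779 -3.759 4.56
vertex 2.964 -2.829 4.766
vertex 2.323 -3.375 3.238
endloop
endfacet
facet normal -0.190 -0.958 -0.213
outer loop
vertex 3.336 -3.491 2.854
vertex 2.779 -3.759 4.56
vertex 2.323 -3.375 3.238
endloop
endfacet
facet normal -0.930 0.106 0.352
outer loop
vertex 2.323 -3.375 3.238
vertex 2.964 -2.829 4.766
vertex 2.507 -2.445 3.444
endloop
endfacet
facet normal -0.315 0.264 -0.911
outer loop
vertex 2.507 -2.445 3.444
vertex 3.336 -3.491 2.854
vertex 2.323 -3.375 3.238
endloop
endfacet
facet normal 0.315 -0.265 0.911
outer loop
vertex 2.779 -3.759 4.56
vertex 3.977 -2.945 4.382
vertex 2.964 -2.829 4.766
endloop
endfacet
facet normal -0.190 -0.958 -0.213
outer loop
vertex 3.793 -3.875 4.176
vertex 2.779 -3.759 4.56
vertex 3.336 -3.491 2.854
endloop
endfacet
facet normal 0.315 -0.264 0.912
outer loop
vertex 3.793 -3.875 4.176
vertex 3.977 -2.945 4.382
vertex 2.779 -3.759 4.56
endloop
endfacet
facet normal 0.190 0.958 0.213
outer loop
vertex 2.964 -2.829 4.766
vertex 3.977 -2.945 4.382
vertex 2.507 -2.445 3.444
endloop
endfacet
facet normal -0.315 0.265 -0.912
outer loop
vertex 3.521 -2.561 3.06
vertex 3.336 -3.491 2.854
vertex 2.507 -2.445 3.444
endloop
endfacet
facet normal 0.190 0.958 0.213
outer loop
vertex 2.507 -2.445 3.444
vertex 3.977 -2.945 4.382
vertex 3.521 -2.561 3.06
endloop
endfacet
facet normal 0.930 -0.107 -0.352
outer loop
vertex 3.521 -2.561 3.06
vertex 3.793 -3.875 4.176
vertex 3.336 -3.491 2.854
endloop
endfacet
facet normal 0.930 -0.106 -0.352
outer loop
vertex 3.977 -2.945 4.382
vertex 3.793 -3.875 4.176
vertex 3.521 -2.561 3.06
endloop
endfacet

endsolid


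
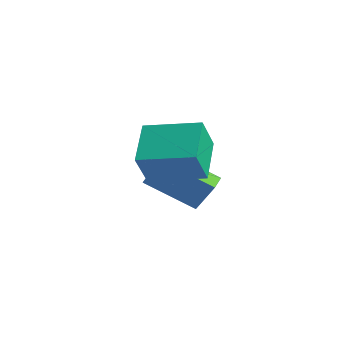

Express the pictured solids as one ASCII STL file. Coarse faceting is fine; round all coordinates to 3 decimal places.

solid 
facet normal -0.440 -0.280 -0.853
outer loop
vertex -3.609 2.252 -2.817
vertex -4.245 3.046 -2.749
vertex -2.208 3.471 -3.94
endloop
endfacet
facet normal 0.624 -0.779 -0.067
outer loop
vertex -1.635 3.834 -2.831
vertex -3.609 2.252 -2.817
vertex -2.208 3.471 -3.94
endloop
endfacet
facet normal -0.440 -0.280 -0.853
outer loop
vertex -2.208 3.471 -3.94
vertex -4.245 3.046 -2.749
vertex -2.844 4.265 -3.872
endloop
endfacet
facet normal 0.646 0.562 -0.517
outer loop
vertex -2.844 4.265 -3.872
vertex -1.635 3.834 -2.831
vertex -2.208 3.471 -3.94
endloop
endfacet
facet normal -0.646 -0.562 0.517
outer loop
vertex -3.609 2.252 -2.817
vertex -3.672 3.409 -1.64
vertex -4.245 3.046 -2.749
endloop
endfacet
facet normal 0.624 -0.779 -0.067
outer loop
vertex -3.036 2.615 -1.708
vertex -3.609 2.252 -2.817
vertex -1.635 3.834 -2.831
endloop
endfacet
facet normal -0.646 -0.562 0.517
outer loop
vertex -3.036 2.615 -1.708
vertex -3.672 3.409 -1.64
vertex -3.609 2.252 -2.817
endloop
endfacet
facet normal -0.624 0.779 0.067
outer loop
vertex -4.245 3.046 -2.749
vertex -3.672 3.409 -1.64
vertex -2.844 4.265 -3.872
endloop
endfacet
facet normal 0.646 0.562 -0.517
outer loop
vertex -2.271 4.628 -2.763
vertex -1.635 3.834 -2.831
vertex -2.844 4.265 -3.872
endloop
endfacet
facet normal -0.624 0.779 0.067
outer loop
vertex -2.844 4.265 -3.872
vertex -3.672 3.409 -1.64
vertex -2.271 4.628 -2.763
endloop
endfacet
facet normal 0.440 0.280 0.853
outer loop
vertex -2.271 4.628 -2.763
vertex -3.036 2.615 -1.708
vertex -1.635 3.834 -2.831
endloop
endfacet
facet normal 0.440 0.280 0.853
outer loop
vertex -3.672 3.409 -1.64
vertex -3.036 2.615 -1.708
vertex -2.271 4.628 -2.763
endloop
endfacet
facet normal -0.580 0.606 0.544
outer loop
vertex -1.293 0.523 0.874
vertex 0.274 1.744 1.182
vertex -1.637 1.268 -0.322
endloop
endfacet
facet normal -0.780 -0.607 -0.154
outer loop
vertex -0.594 0.176 -1.302
vertex -1.293 0.523 0.874
vertex -1.637 1.268 -0.322
endloop
endfacet
facet normal -0.580 0.606 0.544
outer loop
vertex -1.637 1.268 -0.322
vertex 0.274 1.744 1.182
vertex -0.07 2.488 -0.013
endloop
endfacet
facet normal -0.237 0.514 -0.825
outer loop
vertex -0.07 2.488 -0.013
vertex -0.594 0.176 -1.302
vertex -1.637 1.268 -0.322
endloop
endfacet
facet normal 0.238 -0.513 0.825
outer loop
vertex -1.293 0.523 0.874
vertex 1.317 0.652 0.202
vertex 0.274 1.744 1.182
endloop
endfacet
facet normal -0.780 -0.607 -0.154
outer loop
vertex -0.25 -0.568 -0.107
vertex -1.293 0.523 0.874
vertex -0.594 0.176 -1.302
endloop
endfacet
facet normal 0.238 -0.514 0.824
outer loop
vertex -0.25 -0.568 -0.107
vertex 1.317 0.652 0.202
vertex -1.293 0.523 0.874
endloop
endfacet
facet normal 0.780 0.607 0.153
outer loop
vertex 0.274 1.744 1.182
vertex 1.317 0.652 0.202
vertex -0.07 2.488 -0.013
endloop
endfacet
facet normal -0.238 0.514 -0.824
outer loop
vertex 0.973 1.397 -0.994
vertex -0.594 0.176 -1.302
vertex -0.07 2.488 -0.013
endloop
endfacet
facet normal 0.780 0.607 0.154
outer loop
vertex -0.07 2.488 -0.013
vertex 1.317 0.652 0.202
vertex 0.973 1.397 -0.994
endloop
endfacet
facet normal 0.580 -0.606 -0.544
outer loop
vertex 0.973 1.397 -0.994
vertex -0.25 -0.568 -0.107
vertex -0.594 0.176 -1.302
endloop
endfacet
facet normal 0.580 -0.606 -0.544
outer loop
vertex 1.317 0.652 0.202
vertex -0.25 -0.568 -0.107
vertex 0.973 1.397 -0.994
endloop
endfacet

endsolid


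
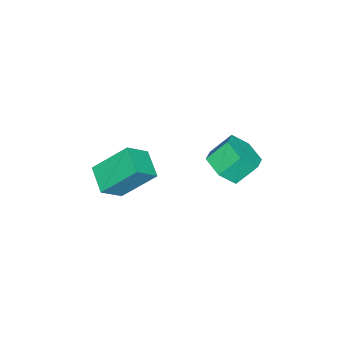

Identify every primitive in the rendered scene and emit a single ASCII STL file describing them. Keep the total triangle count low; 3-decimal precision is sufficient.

solid 
facet normal 0.450 -0.524 -0.724
outer loop
vertex -1.106 -0.078 -1.409
vertex -1.847 -0.283 -1.721
vertex -1.464 0.405 -1.981
endloop
endfacet
facet normal 0.782 0.622 0.035
outer loop
vertex -1.106 -0.078 -1.409
vertex -1.464 0.405 -1.981
vertex -1.591 0.488 -0.628
endloop
endfacet
facet normal 0.782 0.622 0.035
outer loop
vertex -1.591 0.488 -0.628
vertex -1.464 0.405 -1.981
vertex -1.949 0.971 -1.2
endloop
endfacet
facet normal -0.448 0.525 0.724
outer loop
vertex -1.591 0.488 -0.628
vertex -1.949 0.971 -1.2
vertex -2.333 0.283 -0.939
endloop
endfacet
facet normal 0.450 -0.524 -0.724
outer loop
vertex -1.464 0.405 -1.981
vertex -1.847 -0.283 -1.721
vertex -2.205 0.2 -2.293
endloop
endfacet
facet normal 0.018 0.815 -0.579
outer loop
vertex -1.464 0.405 -1.981
vertex -2.205 0.2 -2.293
vertex -1.949 0.971 -1.2
endloop
endfacet
facet normal 0.018 0.815 -0.579
outer loop
vertex -1.949 0.971 -1.2
vertex -2.205 0.2 -2.293
vertex -2.69 0.766 -1.511
endloop
endfacet
facet normal -0.449 0.525 0.723
outer loop
vertex -1.949 0.971 -1.2
vertex -2.69 0.766 -1.511
vertex -2.333 0.283 -0.939
endloop
endfacet
facet normal 0.448 -0.525 -0.724
outer loop
vertex -2.205 0.2 -2.293
vertex -1.847 -0.283 -1.721
vertex -2.589 -0.488 -2.032
endloop
endfacet
facet normal -0.765 0.194 -0.615
outer loop
vertex -2.205 0.2 -2.293
vertex -2.589 -0.488 -2.032
vertex -2.69 0.766 -1.511
endloop
endfacet
facet normal -0.764 0.194 -0.615
outer loop
vertex -2.69 0.766 -1.511
vertex -2.589 -0.488 -2.032
vertex -3.074 0.078 -1.251
endloop
endfacet
facet normal -0.450 0.524 0.723
outer loop
vertex -2.69 0.766 -1.511
vertex -3.074 0.078 -1.251
vertex -2.333 0.283 -0.939
endloop
endfacet
facet normal 0.448 -0.525 -0.724
outer loop
vertex -2.589 -0.488 -2.032
vertex -1.847 -0.283 -1.721
vertex -2.231 -0.971 -1.46
endloop
endfacet
facet normal -0.782 -0.622 -0.035
outer loop
vertex -2.589 -0.488 -2.032
vertex -2.231 -0.971 -1.46
vertex -3.074 0.078 -1.251
endloop
endfacet
facet normal -0.782 -0.622 -0.035
outer loop
vertex -3.074 0.078 -1.251
vertex -2.231 -0.971 -1.46
vertex -2.716 -0.405 -0.679
endloop
endfacet
facet normal -0.450 0.524 0.724
outer loop
vertex -3.074 0.078 -1.251
vertex -2.716 -0.405 -0.679
vertex -2.333 0.283 -0.939
endloop
endfacet
facet normal 0.449 -0.525 -0.723
outer loop
vertex -2.231 -0.971 -1.46
vertex -1.847 -0.283 -1.721
vertex -1.49 -0.766 -1.149
endloop
endfacet
facet normal -0.018 -0.815 0.579
outer loop
vertex -2.231 -0.971 -1.46
vertex -1.49 -0.766 -1.149
vertex -2.716 -0.405 -0.679
endloop
endfacet
facet normal -0.018 -0.815 0.579
outer loop
vertex -2.716 -0.405 -0.679
vertex -1.49 -0.766 -1.149
vertex -1.975 -0.2 -0.367
endloop
endfacet
facet normal -0.450 0.524 0.724
outer loop
vertex -2.716 -0.405 -0.679
vertex -1.975 -0.2 -0.367
vertex -2.333 0.283 -0.939
endloop
endfacet
facet normal 0.450 -0.524 -0.723
outer loop
vertex -1.49 -0.766 -1.149
vertex -1.847 -0.283 -1.721
vertex -1.106 -0.078 -1.409
endloop
endfacet
facet normal 0.764 -0.194 0.615
outer loop
vertex -1.49 -0.766 -1.149
vertex -1.106 -0.078 -1.409
vertex -1.975 -0.2 -0.367
endloop
endfacet
facet normal 0.764 -0.193 0.615
outer loop
vertex -1.975 -0.2 -0.367
vertex -1.106 -0.078 -1.409
vertex -1.591 0.488 -0.628
endloop
endfacet
facet normal -0.448 0.525 0.724
outer loop
vertex -1.975 -0.2 -0.367
vertex -1.591 0.488 -0.628
vertex -2.333 0.283 -0.939
endloop
endfacet
facet normal -0.693 0.344 -0.634
outer loop
vertex -1.991 -3.29 -2.293
vertex -1.236 -2.504 -2.691
vertex -1.453 -4.414 -3.492
endloop
endfacet
facet normal -0.650 -0.678 0.343
outer loop
vertex -0.684 -4.796 -2.789
vertex -1.991 -3.29 -2.293
vertex -1.453 -4.414 -3.492
endloop
endfacet
facet normal -0.693 0.344 -0.633
outer loop
vertex -1.453 -4.414 -3.492
vertex -1.236 -2.504 -2.691
vertex -0.698 -3.628 -3.891
endloop
endfacet
facet normal 0.311 -0.650 -0.693
outer loop
vertex -0.698 -3.628 -3.891
vertex -0.684 -4.796 -2.789
vertex -1.453 -4.414 -3.492
endloop
endfacet
facet normal -0.311 0.650 0.693
outer loop
vertex -1.991 -3.29 -2.293
vertex -0.467 -2.886 -1.988
vertex -1.236 -2.504 -2.691
endloop
endfacet
facet normal -0.651 -0.678 0.343
outer loop
vertex -1.222 -3.672 -1.589
vertex -1.991 -3.29 -2.293
vertex -0.684 -4.796 -2.789
endloop
endfacet
facet normal -0.311 0.651 0.693
outer loop
vertex -1.222 -3.672 -1.589
vertex -0.467 -2.886 -1.988
vertex -1.991 -3.29 -2.293
endloop
endfacet
facet normal 0.650 0.678 -0.343
outer loop
vertex -1.236 -2.504 -2.691
vertex -0.467 -2.886 -1.988
vertex -0.698 -3.628 -3.891
endloop
endfacet
facet normal 0.311 -0.650 -0.693
outer loop
vertex 0.071 -4.01 -3.187
vertex -0.684 -4.796 -2.789
vertex -0.698 -3.628 -3.891
endloop
endfacet
facet normal 0.651 0.677 -0.343
outer loop
vertex -0.698 -3.628 -3.891
vertex -0.467 -2.886 -1.988
vertex 0.071 -4.01 -3.187
endloop
endfacet
facet normal 0.693 -0.345 0.633
outer loop
vertex 0.071 -4.01 -3.187
vertex -1.222 -3.672 -1.589
vertex -0.684 -4.796 -2.789
endloop
endfacet
facet normal 0.693 -0.344 0.634
outer loop
vertex -0.467 -2.886 -1.988
vertex -1.222 -3.672 -1.589
vertex 0.071 -4.01 -3.187
endloop
endfacet

endsolid


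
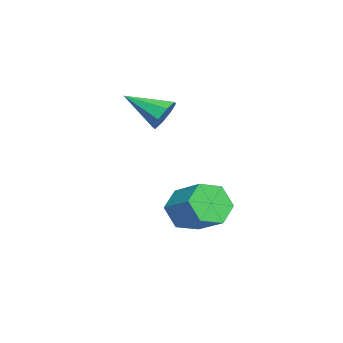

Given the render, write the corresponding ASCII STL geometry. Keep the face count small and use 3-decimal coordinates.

solid 
facet normal -0.537 -0.676 -0.505
outer loop
vertex 0.587 -0.166 -2.034
vertex -0.208 0.076 -1.513
vertex -0.01 0.544 -2.351
endloop
endfacet
facet normal 0.584 0.134 -0.800
outer loop
vertex 0.587 -0.166 -2.034
vertex -0.01 0.544 -2.351
vertex 1.402 0.863 -1.267
endloop
endfacet
facet normal 0.584 0.133 -0.800
outer loop
vertex 1.402 0.863 -1.267
vertex -0.01 0.544 -2.351
vertex 0.805 1.572 -1.585
endloop
endfacet
facet normal 0.536 0.677 0.504
outer loop
vertex 1.402 0.863 -1.267
vertex 0.805 1.572 -1.585
vertex 0.608 1.104 -0.747
endloop
endfacet
facet normal -0.536 -0.677 -0.505
outer loop
vertex -0.01 0.544 -2.351
vertex -0.208 0.076 -1.513
vertex -0.804 0.785 -1.831
endloop
endfacet
facet normal -0.235 0.694 -0.681
outer loop
vertex -0.01 0.544 -2.351
vertex -0.804 0.785 -1.831
vertex 0.805 1.572 -1.585
endloop
endfacet
facet normal -0.235 0.694 -0.681
outer loop
vertex 0.805 1.572 -1.585
vertex -0.804 0.785 -1.831
vertex 0.011 1.814 -1.064
endloop
endfacet
facet normal 0.537 0.677 0.504
outer loop
vertex 0.805 1.572 -1.585
vertex 0.011 1.814 -1.064
vertex 0.608 1.104 -0.747
endloop
endfacet
facet normal -0.536 -0.677 -0.505
outer loop
vertex -0.804 0.785 -1.831
vertex -0.208 0.076 -1.513
vertex -1.002 0.317 -0.993
endloop
endfacet
facet normal -0.820 0.560 0.119
outer loop
vertex -0.804 0.785 -1.831
vertex -1.002 0.317 -0.993
vertex 0.011 1.814 -1.064
endloop
endfacet
facet normal -0.820 0.560 0.119
outer loop
vertex 0.011 1.814 -1.064
vertex -1.002 0.317 -0.993
vertex -0.187 1.346 -0.226
endloop
endfacet
facet normal 0.537 0.676 0.505
outer loop
vertex 0.011 1.814 -1.064
vertex -0.187 1.346 -0.226
vertex 0.608 1.104 -0.747
endloop
endfacet
facet normal -0.536 -0.677 -0.504
outer loop
vertex -1.002 0.317 -0.993
vertex -0.208 0.076 -1.513
vertex -0.405 -0.392 -0.675
endloop
endfacet
facet normal -0.585 -0.133 0.800
outer loop
vertex -1.002 0.317 -0.993
vertex -0.405 -0.392 -0.675
vertex -0.187 1.346 -0.226
endloop
endfacet
facet normal -0.584 -0.134 0.801
outer loop
vertex -0.187 1.346 -0.226
vertex -0.405 -0.392 -0.675
vertex 0.41 0.636 0.091
endloop
endfacet
facet normal 0.537 0.676 0.505
outer loop
vertex -0.187 1.346 -0.226
vertex 0.41 0.636 0.091
vertex 0.608 1.104 -0.747
endloop
endfacet
facet normal -0.537 -0.677 -0.504
outer loop
vertex -0.405 -0.392 -0.675
vertex -0.208 0.076 -1.513
vertex 0.389 -0.634 -1.196
endloop
endfacet
facet normal 0.235 -0.694 0.681
outer loop
vertex -0.405 -0.392 -0.675
vertex 0.389 -0.634 -1.196
vertex 0.41 0.636 0.091
endloop
endfacet
facet normal 0.235 -0.694 0.681
outer loop
vertex 0.41 0.636 0.091
vertex 0.389 -0.634 -1.196
vertex 1.204 0.395 -0.429
endloop
endfacet
facet normal 0.536 0.677 0.505
outer loop
vertex 0.41 0.636 0.091
vertex 1.204 0.395 -0.429
vertex 0.608 1.104 -0.747
endloop
endfacet
facet normal -0.537 -0.676 -0.505
outer loop
vertex 0.389 -0.634 -1.196
vertex -0.208 0.076 -1.513
vertex 0.587 -0.166 -2.034
endloop
endfacet
facet normal 0.820 -0.560 -0.119
outer loop
vertex 0.389 -0.634 -1.196
vertex 0.587 -0.166 -2.034
vertex 1.204 0.395 -0.429
endloop
endfacet
facet normal 0.820 -0.560 -0.119
outer loop
vertex 1.204 0.395 -0.429
vertex 0.587 -0.166 -2.034
vertex 1.402 0.863 -1.267
endloop
endfacet
facet normal 0.536 0.677 0.505
outer loop
vertex 1.204 0.395 -0.429
vertex 1.402 0.863 -1.267
vertex 0.608 1.104 -0.747
endloop
endfacet
facet normal 0.137 0.883 -0.449
outer loop
vertex -0.405 -1.169 2.384
vertex -0.96 -0.868 2.806
vertex -0.208 -0.945 2.884
endloop
endfacet
facet normal 0.813 -0.579 -0.061
outer loop
vertex -0.405 -1.169 2.384
vertex -0.208 -0.945 2.884
vertex -1.2 -2.412 3.594
endloop
endfacet
facet normal 0.137 0.883 -0.449
outer loop
vertex -0.208 -0.945 2.884
vertex -0.96 -0.868 2.806
vertex -0.452 -0.676 3.338
endloop
endfacet
facet normal 0.782 -0.253 0.570
outer loop
vertex -0.208 -0.945 2.884
vertex -0.452 -0.676 3.338
vertex -1.2 -2.412 3.594
endloop
endfacet
facet normal 0.137 0.883 -0.449
outer loop
vertex -0.452 -0.676 3.338
vertex -0.96 -0.868 2.806
vertex -0.994 -0.519 3.481
endloop
endfacet
facet normal 0.263 0.029 0.964
outer loop
vertex -0.452 -0.676 3.338
vertex -0.994 -0.519 3.481
vertex -1.2 -2.412 3.594
endloop
endfacet
facet normal 0.138 0.883 -0.449
outer loop
vertex -0.994 -0.519 3.481
vertex -0.96 -0.868 2.806
vertex -1.516 -0.566 3.228
endloop
endfacet
facet normal -0.441 0.101 0.892
outer loop
vertex -0.994 -0.519 3.481
vertex -1.516 -0.566 3.228
vertex -1.2 -2.412 3.594
endloop
endfacet
facet normal 0.136 0.882 -0.451
outer loop
vertex -1.516 -0.566 3.228
vertex -0.96 -0.868 2.806
vertex -1.713 -0.791 2.729
endloop
endfacet
facet normal -0.915 -0.078 0.396
outer loop
vertex -1.516 -0.566 3.228
vertex -1.713 -0.791 2.729
vertex -1.2 -2.412 3.594
endloop
endfacet
facet normal 0.136 0.883 -0.450
outer loop
vertex -1.713 -0.791 2.729
vertex -0.96 -0.868 2.806
vertex -1.469 -1.06 2.275
endloop
endfacet
facet normal -0.884 -0.405 -0.235
outer loop
vertex -1.713 -0.791 2.729
vertex -1.469 -1.06 2.275
vertex -1.2 -2.412 3.594
endloop
endfacet
facet normal 0.137 0.882 -0.450
outer loop
vertex -1.469 -1.06 2.275
vertex -0.96 -0.868 2.806
vertex -0.927 -1.217 2.132
endloop
endfacet
facet normal -0.365 -0.686 -0.629
outer loop
vertex -1.469 -1.06 2.275
vertex -0.927 -1.217 2.132
vertex -1.2 -2.412 3.594
endloop
endfacet
facet normal 0.136 0.882 -0.450
outer loop
vertex -0.927 -1.217 2.132
vertex -0.96 -0.868 2.806
vertex -0.405 -1.169 2.384
endloop
endfacet
facet normal 0.339 -0.759 -0.557
outer loop
vertex -0.927 -1.217 2.132
vertex -0.405 -1.169 2.384
vertex -1.2 -2.412 3.594
endloop
endfacet

endsolid


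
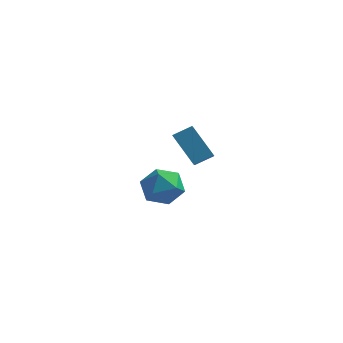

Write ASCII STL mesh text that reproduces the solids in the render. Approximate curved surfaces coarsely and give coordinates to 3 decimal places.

solid 
facet normal -0.921 0.300 0.249
outer loop
vertex -4.05 -1.845 1.307
vertex -4.146 -2.762 2.056
vertex -3.706 -1.727 2.438
endloop
endfacet
facet normal -0.513 0.856 0.067
outer loop
vertex -4.05 -1.845 1.307
vertex -3.706 -1.727 2.438
vertex -3.046 -1.263 1.565
endloop
endfacet
facet normal -0.281 0.750 -0.599
outer loop
vertex -4.05 -1.845 1.307
vertex -3.046 -1.263 1.565
vertex -3.079 -2.012 0.643
endloop
endfacet
facet normal -0.545 0.127 -0.829
outer loop
vertex -4.05 -1.845 1.307
vertex -3.079 -2.012 0.643
vertex -3.758 -2.938 0.947
endloop
endfacet
facet normal -0.940 -0.151 -0.305
outer loop
vertex -4.05 -1.845 1.307
vertex -3.758 -2.938 0.947
vertex -4.146 -2.762 2.056
endloop
endfacet
facet normal 0.055 0.864 0.500
outer loop
vertex -3.046 -1.263 1.565
vertex -3.706 -1.727 2.438
vertex -2.522 -1.822 2.473
endloop
endfacet
facet normal -0.606 -0.036 0.795
outer loop
vertex -3.706 -1.727 2.438
vertex -4.146 -2.762 2.056
vertex -3.201 -2.748 2.777
endloop
endfacet
facet normal -0.638 -0.763 -0.102
outer loop
vertex -4.146 -2.762 2.056
vertex -3.758 -2.938 0.947
vertex -3.234 -3.497 1.855
endloop
endfacet
facet normal 0.003 -0.314 -0.949
outer loop
vertex -3.758 -2.938 0.947
vertex -3.079 -2.012 0.643
vertex -2.574 -3.033 0.982
endloop
endfacet
facet normal 0.431 0.693 -0.578
outer loop
vertex -3.079 -2.012 0.643
vertex -3.046 -1.263 1.565
vertex -2.134 -1.998 1.364
endloop
endfacet
facet normal 0.545 -0.127 0.829
outer loop
vertex -2.23 -2.915 2.113
vertex -2.522 -1.822 2.473
vertex -3.201 -2.748 2.777
endloop
endfacet
facet normal 0.281 -0.750 0.599
outer loop
vertex -2.23 -2.915 2.113
vertex -3.201 -2.748 2.777
vertex -3.234 -3.497 1.855
endloop
endfacet
facet normal 0.513 -0.856 -0.067
outer loop
vertex -2.23 -2.915 2.113
vertex -3.234 -3.497 1.855
vertex -2.574 -3.033 0.982
endloop
endfacet
facet normal 0.921 -0.300 -0.249
outer loop
vertex -2.23 -2.915 2.113
vertex -2.574 -3.033 0.982
vertex -2.134 -1.998 1.364
endloop
endfacet
facet normal 0.940 0.151 0.305
outer loop
vertex -2.23 -2.915 2.113
vertex -2.134 -1.998 1.364
vertex -2.522 -1.822 2.473
endloop
endfacet
facet normal -0.003 0.314 0.949
outer loop
vertex -3.201 -2.748 2.777
vertex -2.522 -1.822 2.473
vertex -3.706 -1.727 2.438
endloop
endfacet
facet normal -0.431 -0.693 0.578
outer loop
vertex -3.234 -3.497 1.855
vertex -3.201 -2.748 2.777
vertex -4.146 -2.762 2.056
endloop
endfacet
facet normal -0.055 -0.864 -0.500
outer loop
vertex -2.574 -3.033 0.982
vertex -3.234 -3.497 1.855
vertex -3.758 -2.938 0.947
endloop
endfacet
facet normal 0.606 0.036 -0.795
outer loop
vertex -2.134 -1.998 1.364
vertex -2.574 -3.033 0.982
vertex -3.079 -2.012 0.643
endloop
endfacet
facet normal 0.638 0.763 0.102
outer loop
vertex -2.522 -1.822 2.473
vertex -2.134 -1.998 1.364
vertex -3.046 -1.263 1.565
endloop
endfacet
facet normal -0.631 0.268 0.728
outer loop
vertex -3.641 3.266 2.835
vertex -4.121 4.787 1.858
vertex -4.49 2.667 2.319
endloop
endfacet
facet normal 0.256 -0.813 0.522
outer loop
vertex -3.139 2.093 0.762
vertex -3.641 3.266 2.835
vertex -4.49 2.667 2.319
endloop
endfacet
facet normal -0.631 0.268 0.728
outer loop
vertex -4.49 2.667 2.319
vertex -4.121 4.787 1.858
vertex -4.97 4.188 1.342
endloop
endfacet
facet normal -0.732 -0.517 -0.445
outer loop
vertex -4.97 4.188 1.342
vertex -3.139 2.093 0.762
vertex -4.49 2.667 2.319
endloop
endfacet
facet normal 0.732 0.517 0.445
outer loop
vertex -3.641 3.266 2.835
vertex -2.77 4.213 0.301
vertex -4.121 4.787 1.858
endloop
endfacet
facet normal 0.256 -0.813 0.522
outer loop
vertex -2.29 2.692 1.278
vertex -3.641 3.266 2.835
vertex -3.139 2.093 0.762
endloop
endfacet
facet normal 0.732 0.517 0.445
outer loop
vertex -2.29 2.692 1.278
vertex -2.77 4.213 0.301
vertex -3.641 3.266 2.835
endloop
endfacet
facet normal -0.256 0.813 -0.522
outer loop
vertex -4.121 4.787 1.858
vertex -2.77 4.213 0.301
vertex -4.97 4.188 1.342
endloop
endfacet
facet normal -0.732 -0.517 -0.445
outer loop
vertex -3.619 3.614 -0.215
vertex -3.139 2.093 0.762
vertex -4.97 4.188 1.342
endloop
endfacet
facet normal -0.256 0.813 -0.522
outer loop
vertex -4.97 4.188 1.342
vertex -2.77 4.213 0.301
vertex -3.619 3.614 -0.215
endloop
endfacet
facet normal 0.631 -0.268 -0.728
outer loop
vertex -3.619 3.614 -0.215
vertex -2.29 2.692 1.278
vertex -3.139 2.093 0.762
endloop
endfacet
facet normal 0.631 -0.268 -0.728
outer loop
vertex -2.77 4.213 0.301
vertex -2.29 2.692 1.278
vertex -3.619 3.614 -0.215
endloop
endfacet

endsolid


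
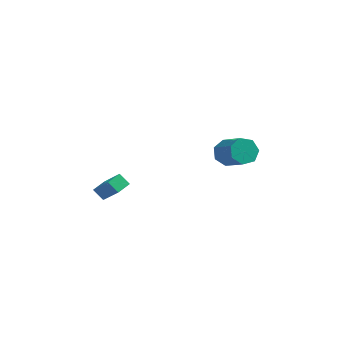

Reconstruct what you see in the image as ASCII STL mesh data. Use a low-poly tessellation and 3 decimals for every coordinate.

solid 
facet normal -0.726 0.104 0.680
outer loop
vertex -3.44 1.633 -2.299
vertex -3.174 2.501 -2.148
vertex -4.576 2.207 -3.601
endloop
endfacet
facet normal -0.289 -0.943 -0.164
outer loop
vertex -3.966 2.119 -4.172
vertex -3.44 1.633 -2.299
vertex -4.576 2.207 -3.601
endloop
endfacet
facet normal -0.726 0.104 0.680
outer loop
vertex -4.576 2.207 -3.601
vertex -3.174 2.501 -2.148
vertex -4.31 3.075 -3.45
endloop
endfacet
facet normal -0.624 0.316 -0.715
outer loop
vertex -4.31 3.075 -3.45
vertex -3.966 2.119 -4.172
vertex -4.576 2.207 -3.601
endloop
endfacet
facet normal 0.624 -0.316 0.715
outer loop
vertex -3.44 1.633 -2.299
vertex -2.564 2.413 -2.719
vertex -3.174 2.501 -2.148
endloop
endfacet
facet normal -0.289 -0.943 -0.164
outer loop
vertex -2.83 1.545 -2.87
vertex -3.44 1.633 -2.299
vertex -3.966 2.119 -4.172
endloop
endfacet
facet normal 0.624 -0.316 0.715
outer loop
vertex -2.83 1.545 -2.87
vertex -2.564 2.413 -2.719
vertex -3.44 1.633 -2.299
endloop
endfacet
facet normal 0.289 0.943 0.164
outer loop
vertex -3.174 2.501 -2.148
vertex -2.564 2.413 -2.719
vertex -4.31 3.075 -3.45
endloop
endfacet
facet normal -0.624 0.316 -0.715
outer loop
vertex -3.7 2.987 -4.021
vertex -3.966 2.119 -4.172
vertex -4.31 3.075 -3.45
endloop
endfacet
facet normal 0.289 0.943 0.164
outer loop
vertex -4.31 3.075 -3.45
vertex -2.564 2.413 -2.719
vertex -3.7 2.987 -4.021
endloop
endfacet
facet normal 0.726 -0.104 -0.680
outer loop
vertex -3.7 2.987 -4.021
vertex -2.83 1.545 -2.87
vertex -3.966 2.119 -4.172
endloop
endfacet
facet normal 0.726 -0.104 -0.680
outer loop
vertex -2.564 2.413 -2.719
vertex -2.83 1.545 -2.87
vertex -3.7 2.987 -4.021
endloop
endfacet
facet normal -0.669 0.493 -0.557
outer loop
vertex 2.848 4.54 -0.176
vertex 2.272 3.954 -0.003
vertex 2.443 4.661 0.417
endloop
endfacet
facet normal 0.494 0.854 0.163
outer loop
vertex 2.848 4.54 -0.176
vertex 2.443 4.661 0.417
vertex 4.105 3.612 0.869
endloop
endfacet
facet normal 0.494 0.854 0.163
outer loop
vertex 4.105 3.612 0.869
vertex 2.443 4.661 0.417
vertex 3.7 3.733 1.463
endloop
endfacet
facet normal 0.669 -0.493 0.556
outer loop
vertex 4.105 3.612 0.869
vertex 3.7 3.733 1.463
vertex 3.528 3.026 1.043
endloop
endfacet
facet normal -0.669 0.493 -0.557
outer loop
vertex 2.443 4.661 0.417
vertex 2.272 3.954 -0.003
vertex 1.909 4.25 0.695
endloop
endfacet
facet normal -0.125 0.662 0.738
outer loop
vertex 2.443 4.661 0.417
vertex 1.909 4.25 0.695
vertex 3.7 3.733 1.463
endloop
endfacet
facet normal -0.125 0.662 0.738
outer loop
vertex 3.7 3.733 1.463
vertex 1.909 4.25 0.695
vertex 3.166 3.322 1.741
endloop
endfacet
facet normal 0.669 -0.493 0.556
outer loop
vertex 3.7 3.733 1.463
vertex 3.166 3.322 1.741
vertex 3.528 3.026 1.043
endloop
endfacet
facet normal -0.669 0.493 -0.557
outer loop
vertex 1.909 4.25 0.695
vertex 2.272 3.954 -0.003
vertex 1.648 3.616 0.447
endloop
endfacet
facet normal -0.652 -0.028 0.758
outer loop
vertex 1.909 4.25 0.695
vertex 1.648 3.616 0.447
vertex 3.166 3.322 1.741
endloop
endfacet
facet normal -0.652 -0.028 0.758
outer loop
vertex 3.166 3.322 1.741
vertex 1.648 3.616 0.447
vertex 2.905 2.688 1.493
endloop
endfacet
facet normal 0.669 -0.493 0.556
outer loop
vertex 3.166 3.322 1.741
vertex 2.905 2.688 1.493
vertex 3.528 3.026 1.043
endloop
endfacet
facet normal -0.668 0.494 -0.556
outer loop
vertex 1.648 3.616 0.447
vertex 2.272 3.954 -0.003
vertex 1.856 3.237 -0.14
endloop
endfacet
facet normal -0.687 -0.697 0.207
outer loop
vertex 1.648 3.616 0.447
vertex 1.856 3.237 -0.14
vertex 2.905 2.688 1.493
endloop
endfacet
facet normal -0.687 -0.697 0.207
outer loop
vertex 2.905 2.688 1.493
vertex 1.856 3.237 -0.14
vertex 3.113 2.309 0.906
endloop
endfacet
facet normal 0.669 -0.493 0.556
outer loop
vertex 2.905 2.688 1.493
vertex 3.113 2.309 0.906
vertex 3.528 3.026 1.043
endloop
endfacet
facet normal -0.669 0.494 -0.556
outer loop
vertex 1.856 3.237 -0.14
vertex 2.272 3.954 -0.003
vertex 2.377 3.398 -0.624
endloop
endfacet
facet normal -0.205 -0.841 -0.500
outer loop
vertex 1.856 3.237 -0.14
vertex 2.377 3.398 -0.624
vertex 3.113 2.309 0.906
endloop
endfacet
facet normal -0.205 -0.841 -0.500
outer loop
vertex 3.113 2.309 0.906
vertex 2.377 3.398 -0.624
vertex 3.634 2.47 0.422
endloop
endfacet
facet normal 0.669 -0.493 0.556
outer loop
vertex 3.113 2.309 0.906
vertex 3.634 2.47 0.422
vertex 3.528 3.026 1.043
endloop
endfacet
facet normal -0.669 0.494 -0.556
outer loop
vertex 2.377 3.398 -0.624
vertex 2.272 3.954 -0.003
vertex 2.819 3.978 -0.64
endloop
endfacet
facet normal 0.432 -0.352 -0.831
outer loop
vertex 2.377 3.398 -0.624
vertex 2.819 3.978 -0.64
vertex 3.634 2.47 0.422
endloop
endfacet
facet normal 0.432 -0.352 -0.831
outer loop
vertex 3.634 2.47 0.422
vertex 2.819 3.978 -0.64
vertex 4.076 3.05 0.406
endloop
endfacet
facet normal 0.668 -0.494 0.556
outer loop
vertex 3.634 2.47 0.422
vertex 4.076 3.05 0.406
vertex 3.528 3.026 1.043
endloop
endfacet
facet normal -0.669 0.493 -0.556
outer loop
vertex 2.819 3.978 -0.64
vertex 2.272 3.954 -0.003
vertex 2.848 4.54 -0.176
endloop
endfacet
facet normal 0.743 0.403 -0.535
outer loop
vertex 2.819 3.978 -0.64
vertex 2.848 4.54 -0.176
vertex 4.076 3.05 0.406
endloop
endfacet
facet normal 0.742 0.403 -0.535
outer loop
vertex 4.076 3.05 0.406
vertex 2.848 4.54 -0.176
vertex 4.105 3.612 0.869
endloop
endfacet
facet normal 0.669 -0.493 0.557
outer loop
vertex 4.076 3.05 0.406
vertex 4.105 3.612 0.869
vertex 3.528 3.026 1.043
endloop
endfacet

endsolid
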